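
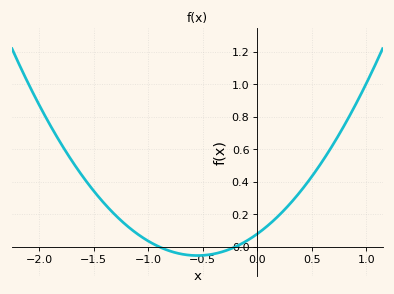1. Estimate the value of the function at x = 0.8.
0.748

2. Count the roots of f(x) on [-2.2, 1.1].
2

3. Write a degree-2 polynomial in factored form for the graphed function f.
y = 0.44(x + 0.9)(x + 0.2)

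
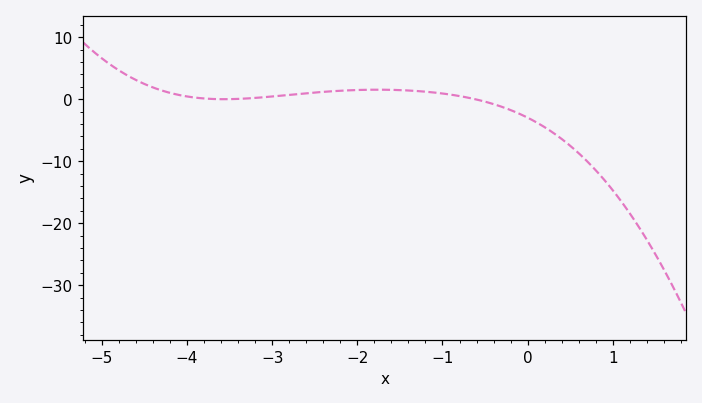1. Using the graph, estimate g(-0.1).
-2.32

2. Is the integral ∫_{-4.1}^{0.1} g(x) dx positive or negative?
positive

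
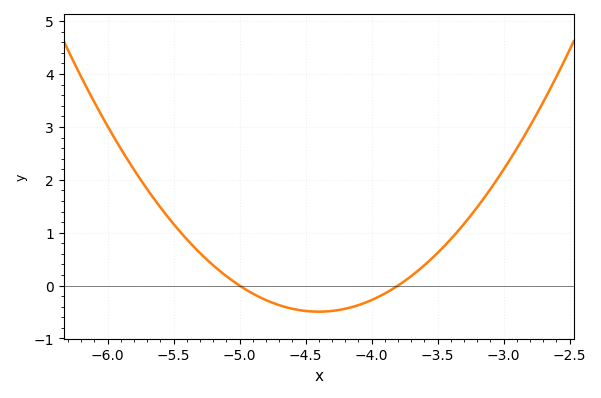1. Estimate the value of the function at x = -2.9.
2.59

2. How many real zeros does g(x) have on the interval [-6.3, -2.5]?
2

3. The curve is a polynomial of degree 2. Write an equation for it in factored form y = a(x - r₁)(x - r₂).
y = 1.37(x + 5)(x + 3.8)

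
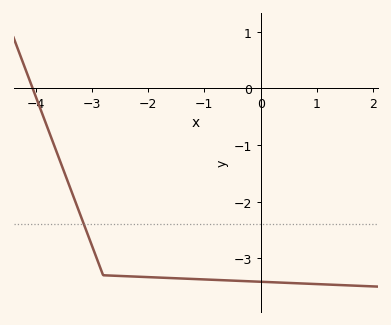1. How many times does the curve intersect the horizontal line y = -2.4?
1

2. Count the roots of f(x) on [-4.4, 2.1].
1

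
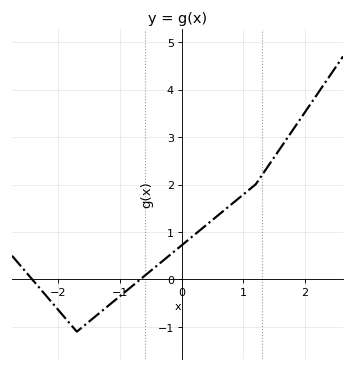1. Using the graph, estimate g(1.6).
2.8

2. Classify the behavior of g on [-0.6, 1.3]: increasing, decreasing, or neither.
increasing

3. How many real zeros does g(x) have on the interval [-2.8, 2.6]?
2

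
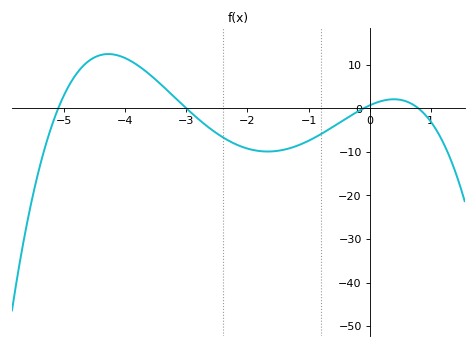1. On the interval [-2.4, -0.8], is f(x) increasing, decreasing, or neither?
neither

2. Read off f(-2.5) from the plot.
-6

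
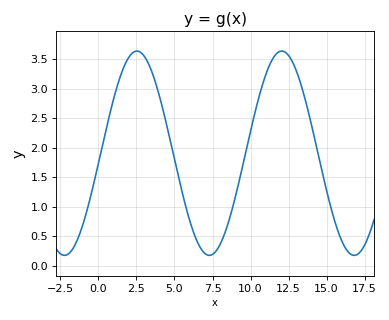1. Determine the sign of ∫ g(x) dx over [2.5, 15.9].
positive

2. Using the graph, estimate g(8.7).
0.875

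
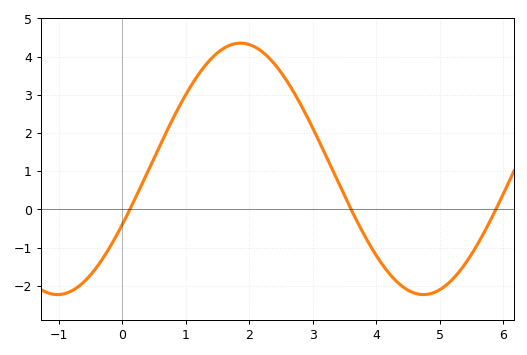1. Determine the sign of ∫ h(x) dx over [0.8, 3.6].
positive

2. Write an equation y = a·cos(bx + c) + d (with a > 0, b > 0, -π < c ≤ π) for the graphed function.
y = 3.29cos(1.1x - 2) + 1.06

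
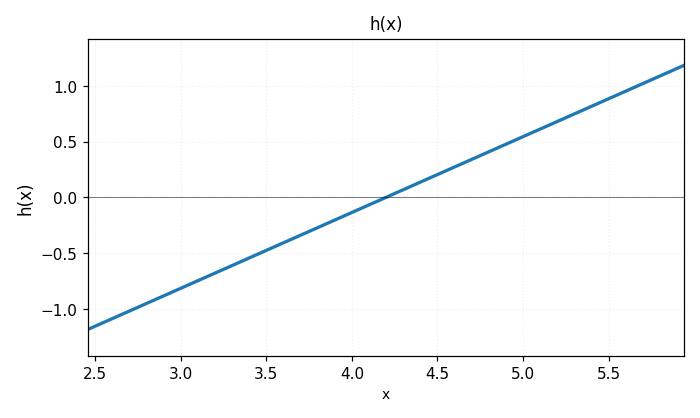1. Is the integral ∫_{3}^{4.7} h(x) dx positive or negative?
negative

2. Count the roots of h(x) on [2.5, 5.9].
1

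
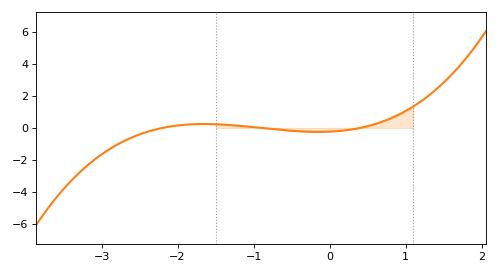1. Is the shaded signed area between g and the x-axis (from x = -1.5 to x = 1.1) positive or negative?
positive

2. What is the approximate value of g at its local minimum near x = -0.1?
-0.2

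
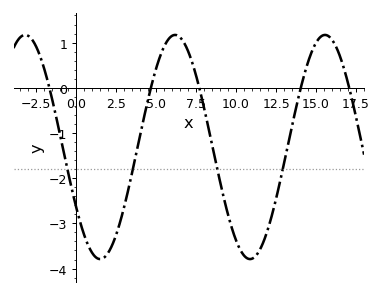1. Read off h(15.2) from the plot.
1.1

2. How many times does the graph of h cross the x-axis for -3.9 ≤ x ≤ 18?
5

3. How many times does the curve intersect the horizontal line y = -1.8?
4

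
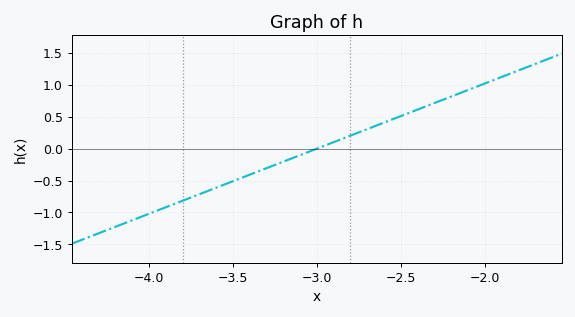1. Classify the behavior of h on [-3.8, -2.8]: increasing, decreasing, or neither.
increasing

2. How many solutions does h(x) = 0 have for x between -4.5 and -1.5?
1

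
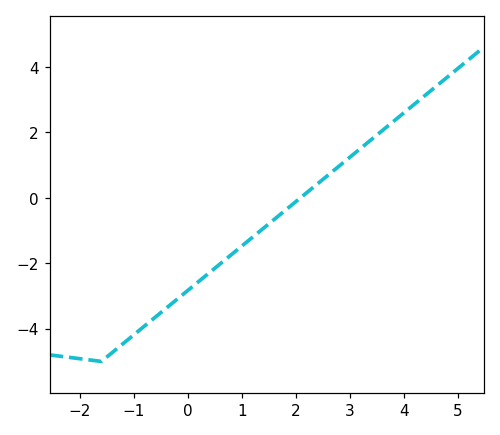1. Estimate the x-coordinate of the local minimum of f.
-1.6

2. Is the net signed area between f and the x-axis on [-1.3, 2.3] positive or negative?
negative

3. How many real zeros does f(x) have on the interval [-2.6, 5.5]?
1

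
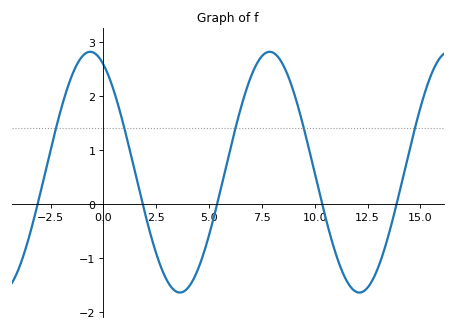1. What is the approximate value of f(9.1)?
1.95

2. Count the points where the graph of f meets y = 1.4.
5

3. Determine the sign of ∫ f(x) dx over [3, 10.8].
positive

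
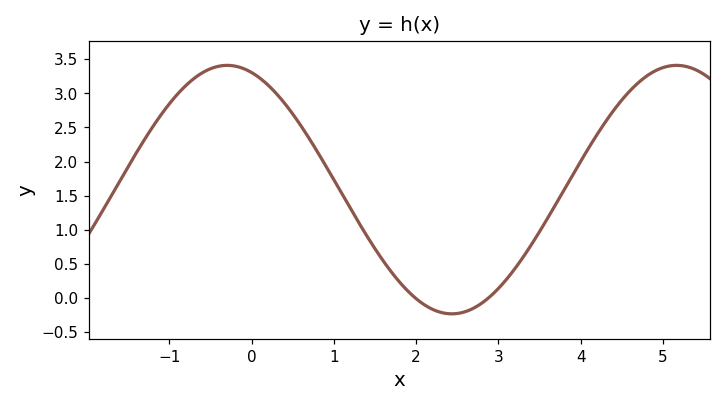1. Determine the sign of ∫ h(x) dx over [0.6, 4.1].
positive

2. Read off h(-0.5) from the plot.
3.36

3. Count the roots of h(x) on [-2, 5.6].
2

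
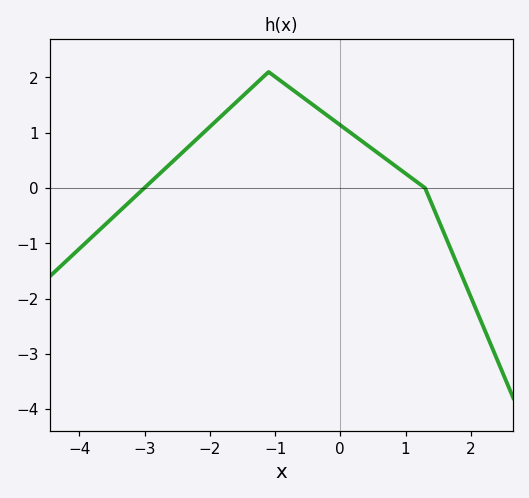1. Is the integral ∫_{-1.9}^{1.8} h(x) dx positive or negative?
positive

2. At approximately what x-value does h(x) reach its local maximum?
-1.1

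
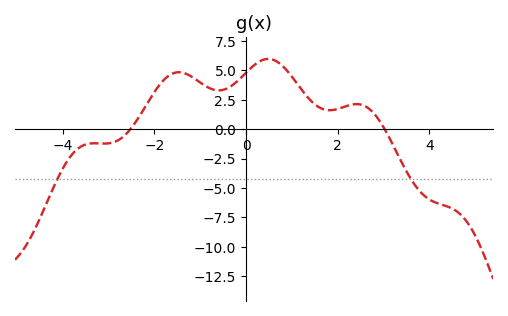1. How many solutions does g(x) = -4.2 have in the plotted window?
2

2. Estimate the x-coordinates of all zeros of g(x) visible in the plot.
-2.52, 3.03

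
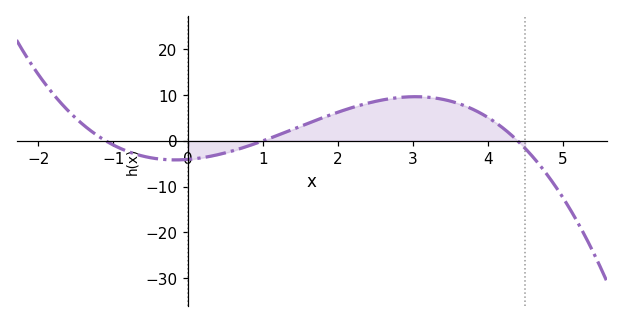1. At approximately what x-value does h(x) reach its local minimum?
-0.2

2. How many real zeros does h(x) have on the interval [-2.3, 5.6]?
3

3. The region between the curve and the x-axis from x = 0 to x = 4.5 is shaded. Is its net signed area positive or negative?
positive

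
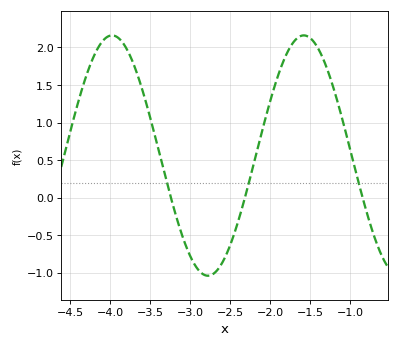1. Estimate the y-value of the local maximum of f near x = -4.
2.15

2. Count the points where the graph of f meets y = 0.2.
3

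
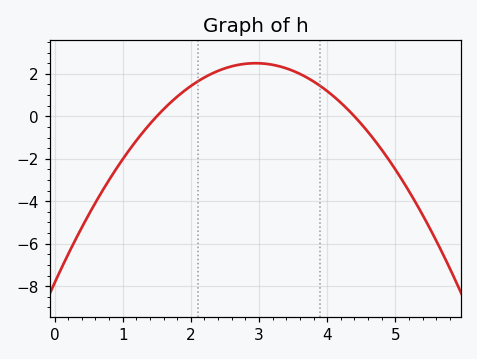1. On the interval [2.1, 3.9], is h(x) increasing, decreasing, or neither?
neither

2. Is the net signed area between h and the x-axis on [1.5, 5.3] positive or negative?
positive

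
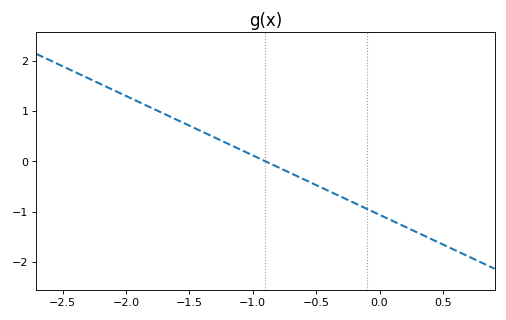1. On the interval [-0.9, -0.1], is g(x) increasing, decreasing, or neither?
decreasing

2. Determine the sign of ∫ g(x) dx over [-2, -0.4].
positive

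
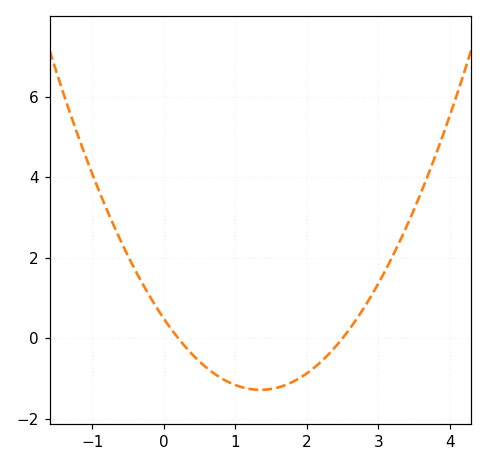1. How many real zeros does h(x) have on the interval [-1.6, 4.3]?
2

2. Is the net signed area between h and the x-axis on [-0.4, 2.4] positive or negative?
negative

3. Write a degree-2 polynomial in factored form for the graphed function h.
y = 0.97(x - 0.2)(x - 2.5)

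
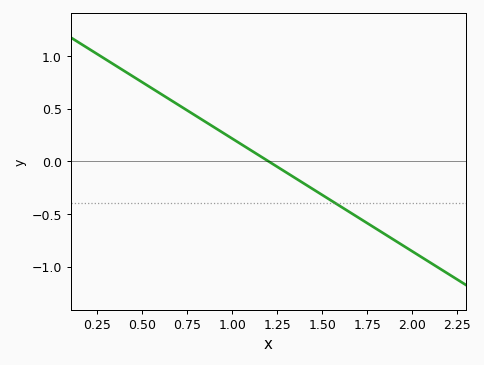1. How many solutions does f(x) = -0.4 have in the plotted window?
1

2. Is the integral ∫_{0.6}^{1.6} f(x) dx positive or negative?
positive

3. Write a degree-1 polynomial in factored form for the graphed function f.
y = -1.07(x - 1.2)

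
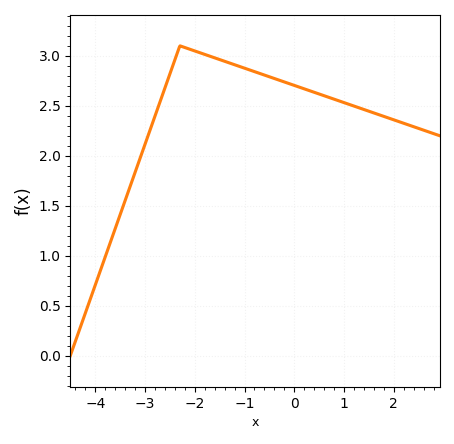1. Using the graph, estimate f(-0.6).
2.81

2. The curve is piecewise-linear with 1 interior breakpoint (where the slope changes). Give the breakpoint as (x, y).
(-2.3, 3.1)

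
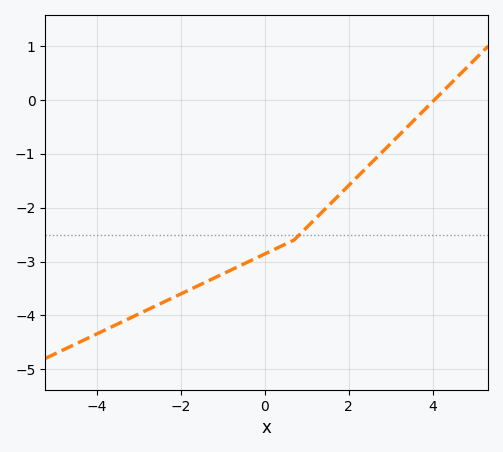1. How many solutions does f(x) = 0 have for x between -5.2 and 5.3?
1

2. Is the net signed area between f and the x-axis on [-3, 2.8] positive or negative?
negative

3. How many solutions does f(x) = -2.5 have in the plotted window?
1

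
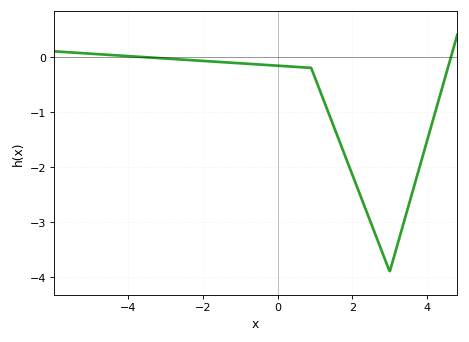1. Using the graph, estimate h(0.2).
-0.2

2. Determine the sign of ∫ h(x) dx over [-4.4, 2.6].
negative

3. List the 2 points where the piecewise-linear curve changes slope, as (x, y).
(0.9, -0.2); (3, -3.9)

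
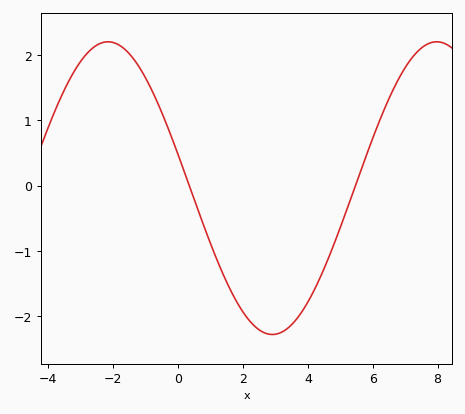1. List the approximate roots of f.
0.4, 5.4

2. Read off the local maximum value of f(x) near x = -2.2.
2.2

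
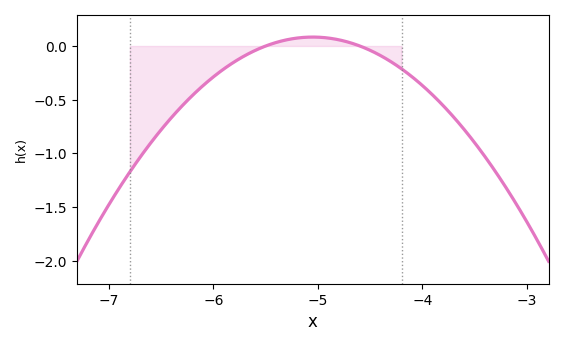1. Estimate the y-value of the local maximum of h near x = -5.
0.083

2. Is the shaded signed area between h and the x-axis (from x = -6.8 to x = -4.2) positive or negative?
negative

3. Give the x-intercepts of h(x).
-5.5, -4.6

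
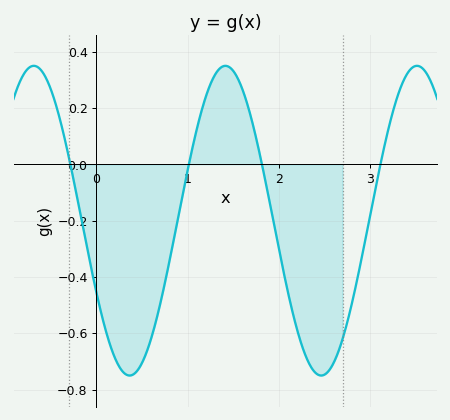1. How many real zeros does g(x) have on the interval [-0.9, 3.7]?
4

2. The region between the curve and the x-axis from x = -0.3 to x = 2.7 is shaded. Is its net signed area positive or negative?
negative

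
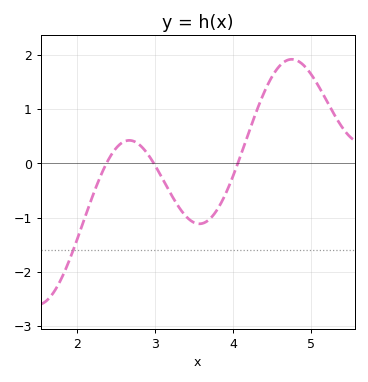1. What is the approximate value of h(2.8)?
0.347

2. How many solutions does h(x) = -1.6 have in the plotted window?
1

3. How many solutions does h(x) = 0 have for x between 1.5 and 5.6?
3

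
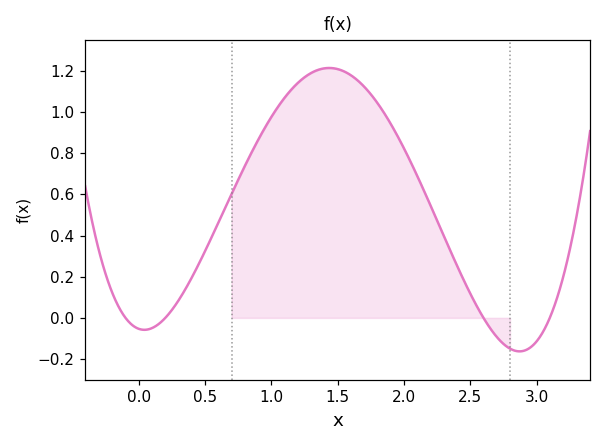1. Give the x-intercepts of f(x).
-0.1, 0.2, 2.6, 3.1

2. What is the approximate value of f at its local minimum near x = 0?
-0.06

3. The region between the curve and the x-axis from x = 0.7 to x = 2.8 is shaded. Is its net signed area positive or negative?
positive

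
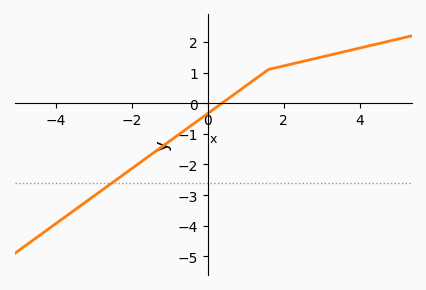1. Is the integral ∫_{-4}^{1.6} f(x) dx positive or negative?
negative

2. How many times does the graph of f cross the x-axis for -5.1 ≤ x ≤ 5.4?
1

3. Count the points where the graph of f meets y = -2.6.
1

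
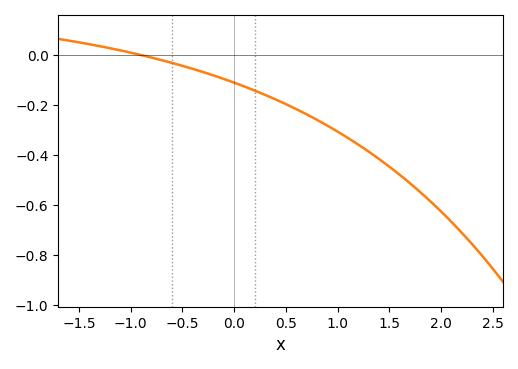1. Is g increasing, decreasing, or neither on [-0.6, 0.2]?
decreasing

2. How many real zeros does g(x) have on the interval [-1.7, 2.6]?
1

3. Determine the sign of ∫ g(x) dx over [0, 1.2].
negative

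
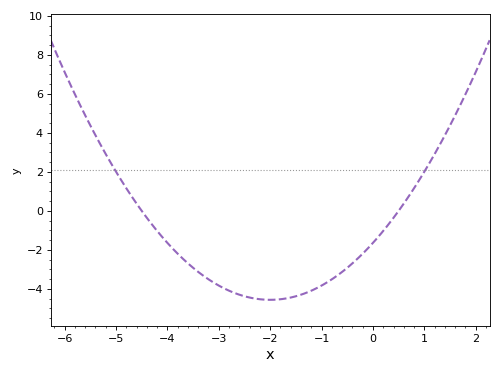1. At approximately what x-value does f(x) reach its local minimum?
-2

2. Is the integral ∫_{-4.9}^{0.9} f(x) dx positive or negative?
negative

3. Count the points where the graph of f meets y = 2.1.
2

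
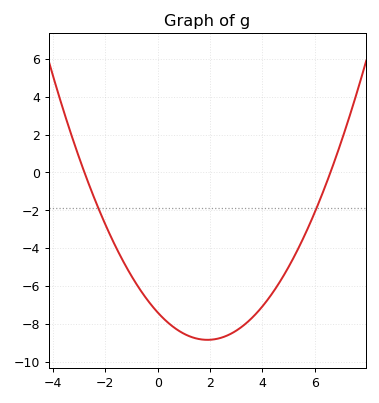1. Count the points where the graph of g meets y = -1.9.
2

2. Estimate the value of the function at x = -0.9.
-5.7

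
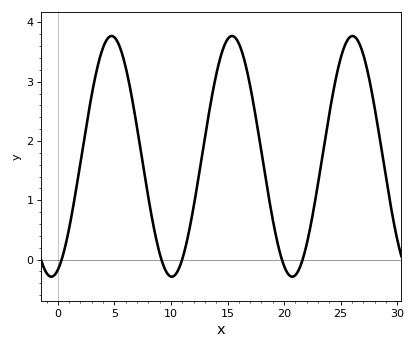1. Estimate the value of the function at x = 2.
1.6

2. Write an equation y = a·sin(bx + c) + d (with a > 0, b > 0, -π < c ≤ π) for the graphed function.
y = 2.03sin(0.59x - 1.2) + 1.74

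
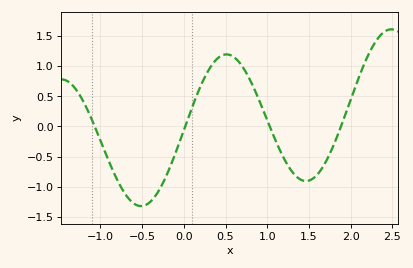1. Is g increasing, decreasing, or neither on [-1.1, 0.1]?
neither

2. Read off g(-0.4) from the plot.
-1.25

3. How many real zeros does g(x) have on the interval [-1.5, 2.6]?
4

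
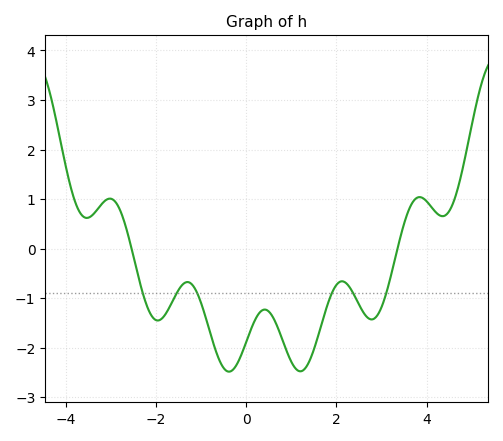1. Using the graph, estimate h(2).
-0.736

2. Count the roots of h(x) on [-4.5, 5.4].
2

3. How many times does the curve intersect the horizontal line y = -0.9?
6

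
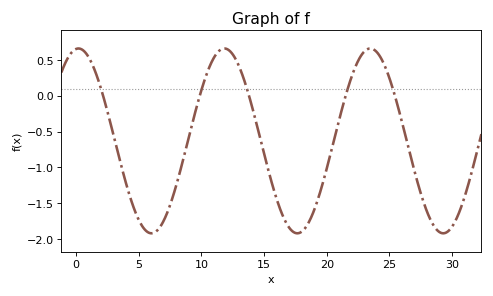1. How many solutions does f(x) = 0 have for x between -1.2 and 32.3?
5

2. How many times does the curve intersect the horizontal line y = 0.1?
5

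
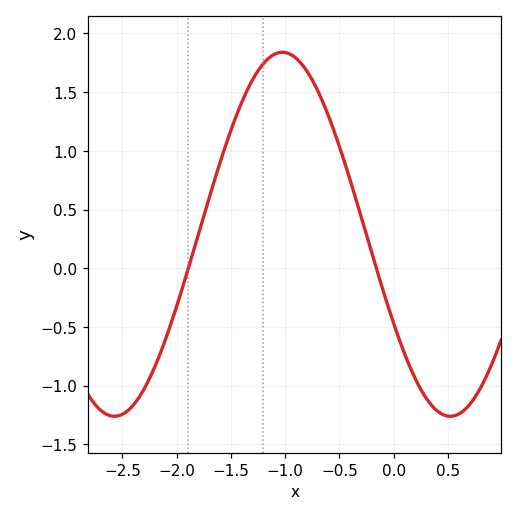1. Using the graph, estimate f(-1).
1.85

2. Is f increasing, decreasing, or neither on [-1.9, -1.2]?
increasing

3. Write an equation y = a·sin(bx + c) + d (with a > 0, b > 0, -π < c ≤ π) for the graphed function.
y = 1.55sin(2x - 2.6) + 0.29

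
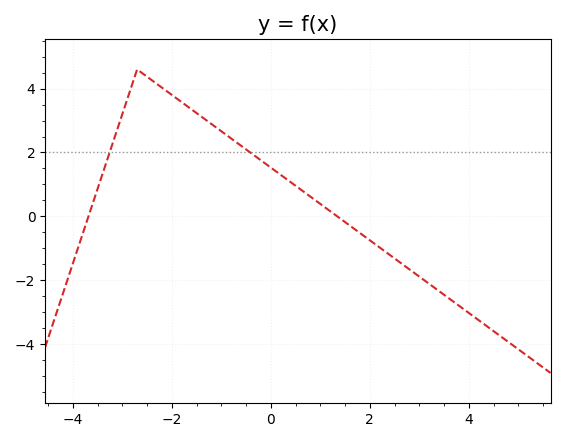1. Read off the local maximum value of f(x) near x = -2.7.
4.6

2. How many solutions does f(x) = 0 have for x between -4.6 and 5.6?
2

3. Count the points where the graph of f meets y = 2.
2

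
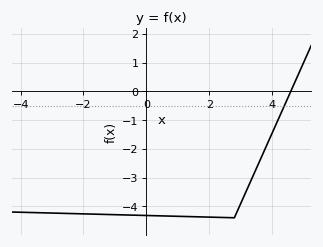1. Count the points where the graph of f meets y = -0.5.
1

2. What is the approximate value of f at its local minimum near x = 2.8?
-4.4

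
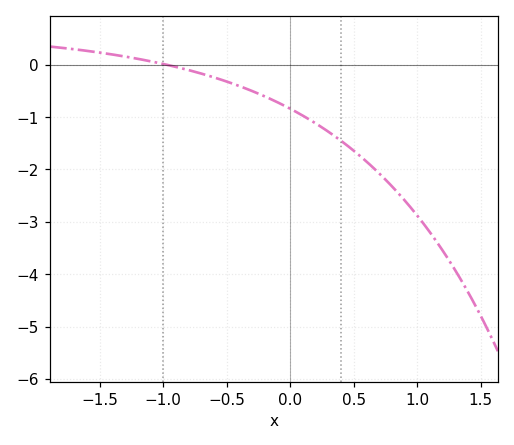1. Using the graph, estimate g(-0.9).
0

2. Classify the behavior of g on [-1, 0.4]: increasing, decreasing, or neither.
decreasing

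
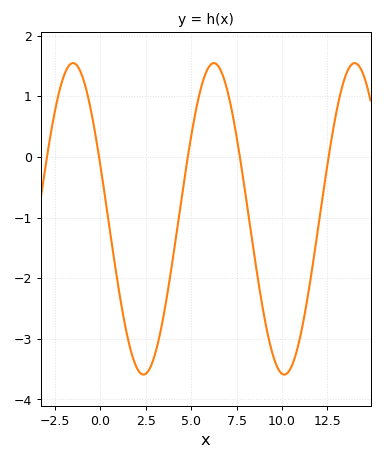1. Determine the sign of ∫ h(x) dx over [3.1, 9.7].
negative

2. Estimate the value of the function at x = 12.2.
-0.7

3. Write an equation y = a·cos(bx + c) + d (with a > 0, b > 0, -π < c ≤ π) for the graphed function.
y = 2.57cos(0.81x + 1.2) - 1.02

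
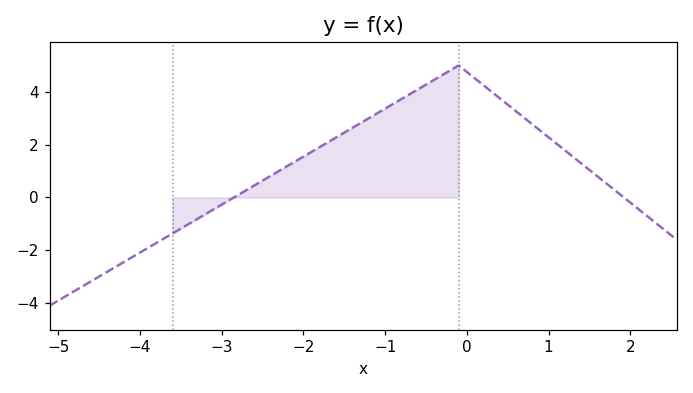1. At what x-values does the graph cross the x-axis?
-2.8, 2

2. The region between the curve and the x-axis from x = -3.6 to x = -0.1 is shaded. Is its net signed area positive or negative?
positive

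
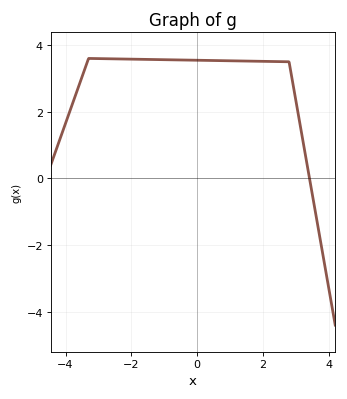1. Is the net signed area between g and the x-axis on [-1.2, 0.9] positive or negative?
positive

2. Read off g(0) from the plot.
3.6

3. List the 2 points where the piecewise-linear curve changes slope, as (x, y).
(-3.3, 3.6); (2.8, 3.5)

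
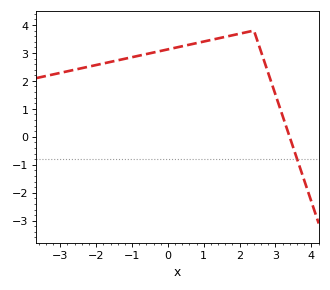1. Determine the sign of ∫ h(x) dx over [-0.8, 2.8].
positive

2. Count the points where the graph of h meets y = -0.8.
1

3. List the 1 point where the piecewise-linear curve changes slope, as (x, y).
(2.4, 3.8)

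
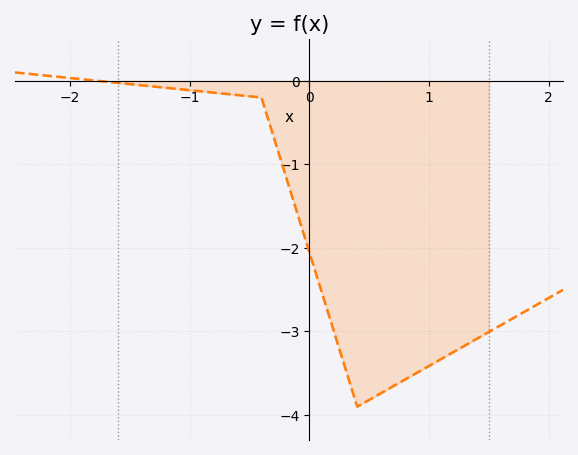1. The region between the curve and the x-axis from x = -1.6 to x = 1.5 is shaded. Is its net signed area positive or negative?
negative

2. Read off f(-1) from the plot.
-0.1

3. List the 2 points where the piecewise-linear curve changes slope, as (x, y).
(-0.4, -0.2); (0.4, -3.9)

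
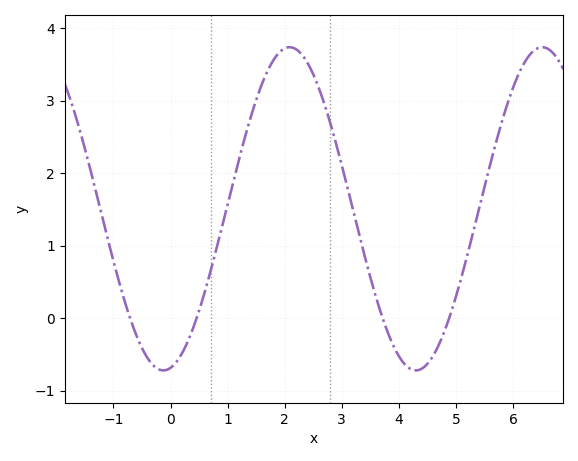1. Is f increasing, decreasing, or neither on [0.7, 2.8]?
neither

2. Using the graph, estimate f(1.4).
2.76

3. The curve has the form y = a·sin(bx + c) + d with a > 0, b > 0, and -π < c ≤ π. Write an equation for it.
y = 2.23sin(1.42x - 1.39) + 1.51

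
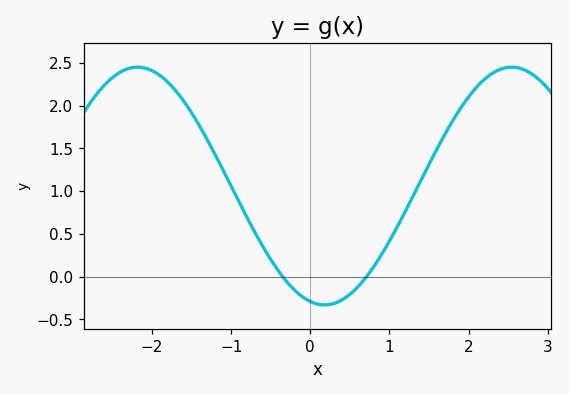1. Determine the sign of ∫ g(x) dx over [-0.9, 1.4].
positive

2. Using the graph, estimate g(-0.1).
-0.234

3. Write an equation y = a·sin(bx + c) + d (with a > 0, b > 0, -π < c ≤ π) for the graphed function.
y = 1.39sin(1.33x - 1.81) + 1.06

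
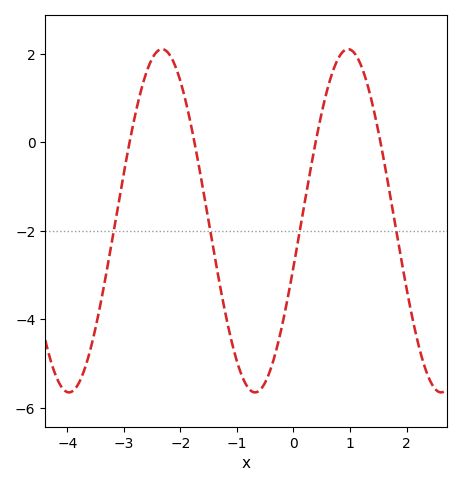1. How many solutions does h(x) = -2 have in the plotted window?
4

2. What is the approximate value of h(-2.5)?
1.8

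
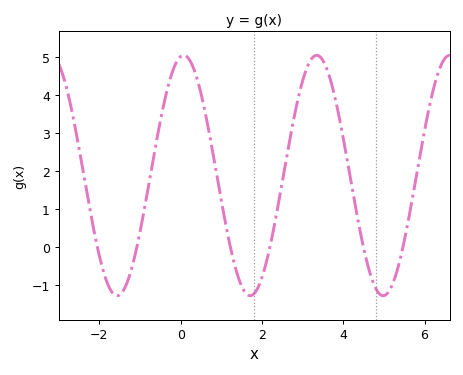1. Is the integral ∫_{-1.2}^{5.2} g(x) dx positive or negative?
positive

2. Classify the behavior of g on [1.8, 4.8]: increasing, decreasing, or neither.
neither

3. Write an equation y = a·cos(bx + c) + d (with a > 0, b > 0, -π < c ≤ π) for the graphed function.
y = 3.16cos(1.9x - 0.14) + 1.89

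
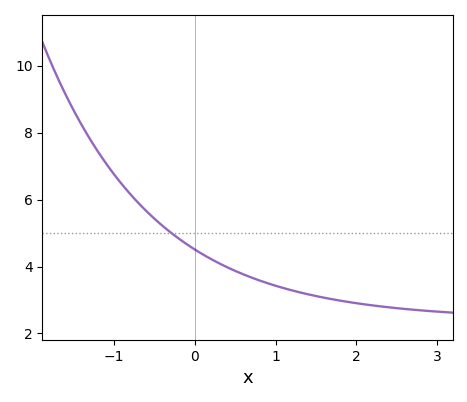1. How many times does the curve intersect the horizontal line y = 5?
1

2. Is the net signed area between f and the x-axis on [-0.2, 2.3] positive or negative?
positive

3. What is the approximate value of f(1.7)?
3.02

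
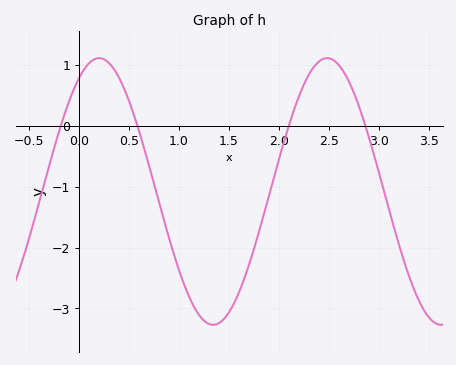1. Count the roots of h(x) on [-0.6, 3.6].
4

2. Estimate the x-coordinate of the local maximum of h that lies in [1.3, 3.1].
2.48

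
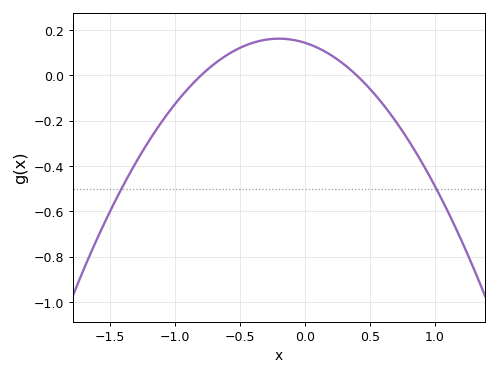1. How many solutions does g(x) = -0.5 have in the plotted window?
2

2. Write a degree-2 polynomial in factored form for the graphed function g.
y = -0.45(x + 0.8)(x - 0.4)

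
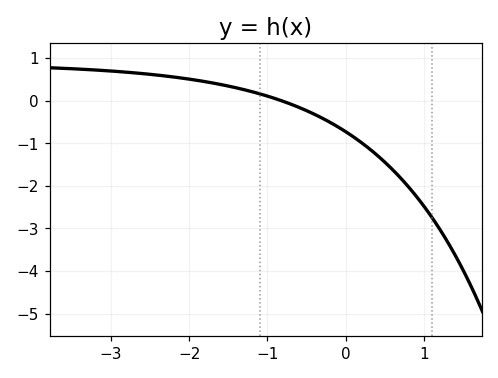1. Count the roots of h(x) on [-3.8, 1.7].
1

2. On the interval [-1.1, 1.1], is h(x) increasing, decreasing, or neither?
decreasing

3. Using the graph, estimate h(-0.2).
-0.5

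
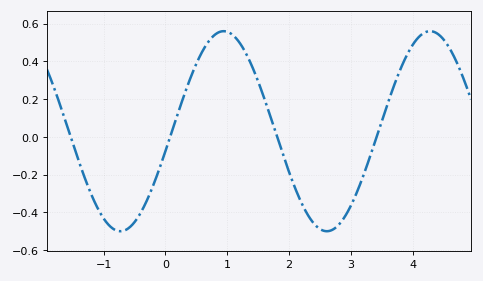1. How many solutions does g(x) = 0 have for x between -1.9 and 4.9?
4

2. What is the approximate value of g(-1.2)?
-0.306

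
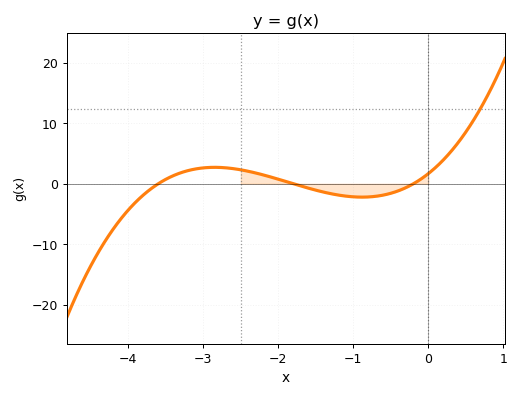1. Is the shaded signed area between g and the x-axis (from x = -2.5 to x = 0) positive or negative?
negative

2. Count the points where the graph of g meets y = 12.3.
1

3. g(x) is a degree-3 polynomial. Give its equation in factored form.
y = 1.3(x + 3.6)(x + 1.8)(x + 0.2)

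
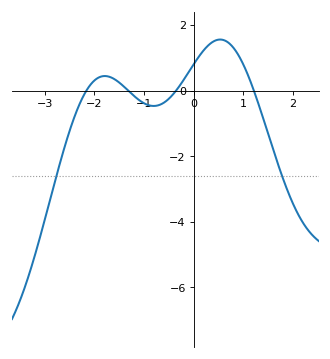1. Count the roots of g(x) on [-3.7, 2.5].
4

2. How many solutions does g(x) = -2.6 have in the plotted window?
2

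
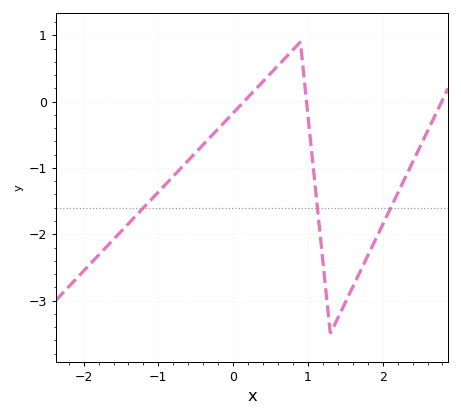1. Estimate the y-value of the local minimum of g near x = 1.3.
-3.5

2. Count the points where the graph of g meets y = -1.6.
3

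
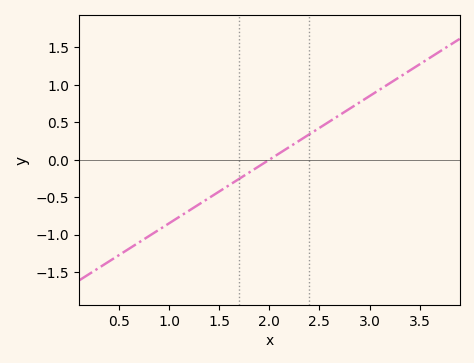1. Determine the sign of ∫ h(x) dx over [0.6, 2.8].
negative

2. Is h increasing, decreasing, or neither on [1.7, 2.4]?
increasing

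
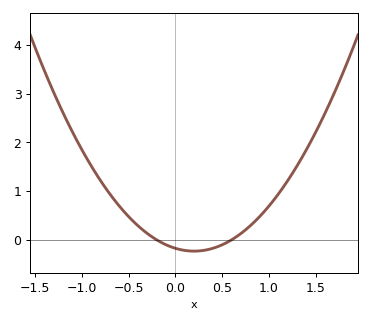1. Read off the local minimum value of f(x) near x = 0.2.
-0.2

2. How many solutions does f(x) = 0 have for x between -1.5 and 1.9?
2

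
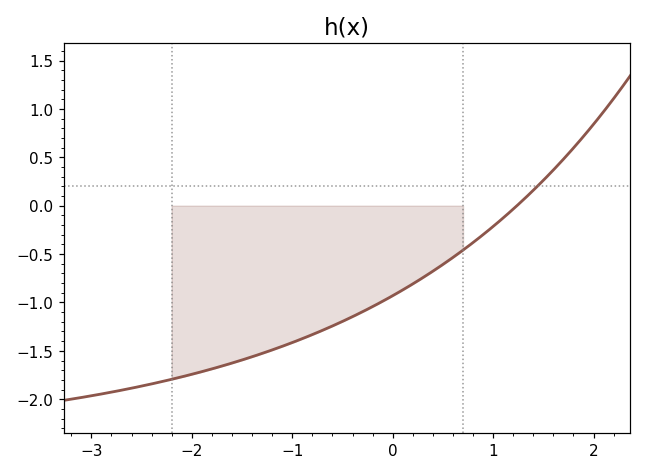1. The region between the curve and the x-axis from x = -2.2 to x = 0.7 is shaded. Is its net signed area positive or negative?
negative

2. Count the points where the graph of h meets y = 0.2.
1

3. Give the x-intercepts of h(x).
1.24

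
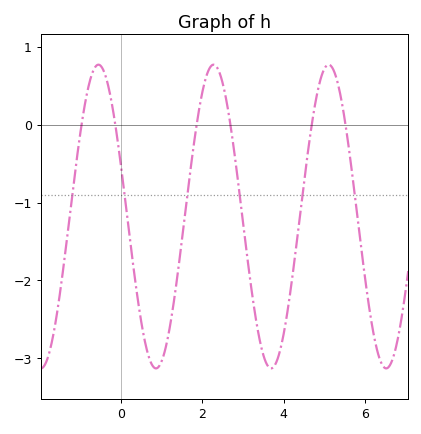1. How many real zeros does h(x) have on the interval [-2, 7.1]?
6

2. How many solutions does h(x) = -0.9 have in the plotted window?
6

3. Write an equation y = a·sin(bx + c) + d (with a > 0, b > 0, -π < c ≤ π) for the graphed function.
y = 1.95sin(2.2x + 2.8) - 1.18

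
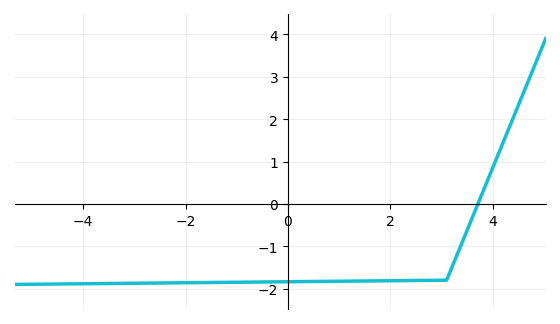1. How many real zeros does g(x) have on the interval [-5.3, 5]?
1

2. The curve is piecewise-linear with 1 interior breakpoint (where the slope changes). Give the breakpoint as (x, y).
(3.1, -1.8)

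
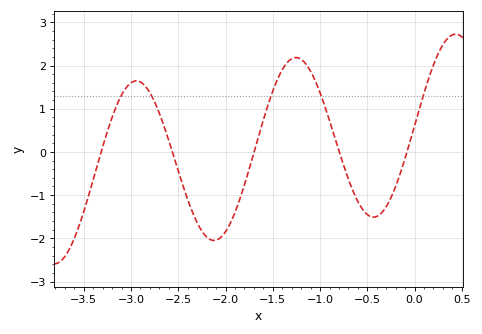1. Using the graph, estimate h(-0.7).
-0.6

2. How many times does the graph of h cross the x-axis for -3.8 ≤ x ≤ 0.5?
5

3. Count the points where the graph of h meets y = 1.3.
5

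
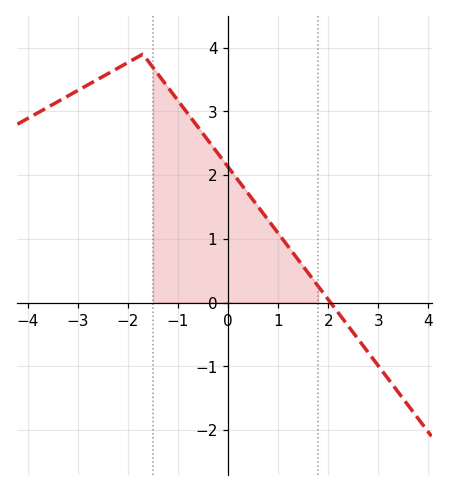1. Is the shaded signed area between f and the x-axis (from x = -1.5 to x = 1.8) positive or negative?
positive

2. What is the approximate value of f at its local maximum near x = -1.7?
3.9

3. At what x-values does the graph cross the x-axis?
2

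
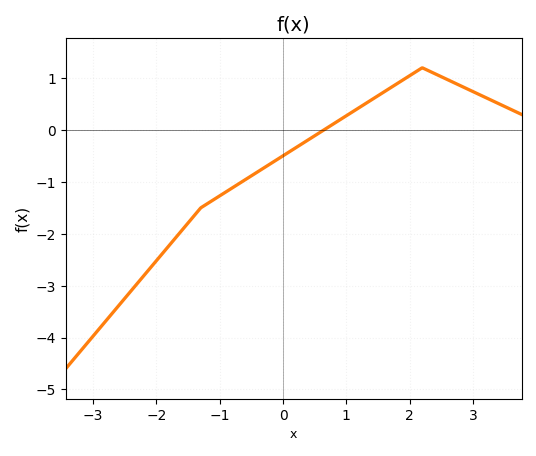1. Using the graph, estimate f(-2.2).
-2.8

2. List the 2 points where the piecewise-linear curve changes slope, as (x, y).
(-1.3, -1.5); (2.2, 1.2)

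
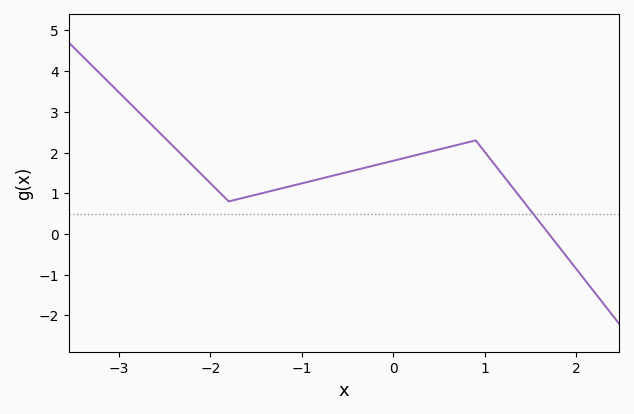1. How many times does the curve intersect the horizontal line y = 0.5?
1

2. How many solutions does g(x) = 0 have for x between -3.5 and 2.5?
1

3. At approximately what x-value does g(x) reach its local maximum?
0.9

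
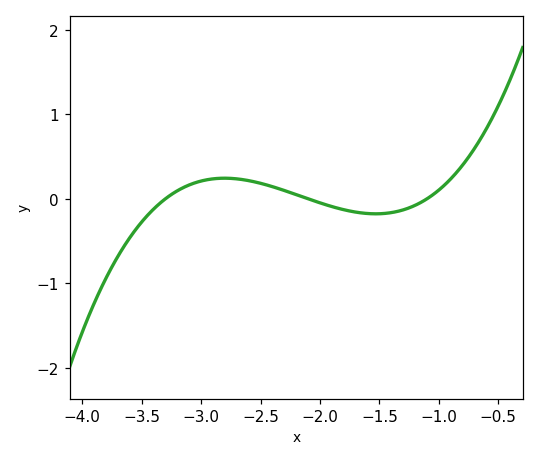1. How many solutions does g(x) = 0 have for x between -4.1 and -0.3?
3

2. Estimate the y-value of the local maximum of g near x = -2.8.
0.2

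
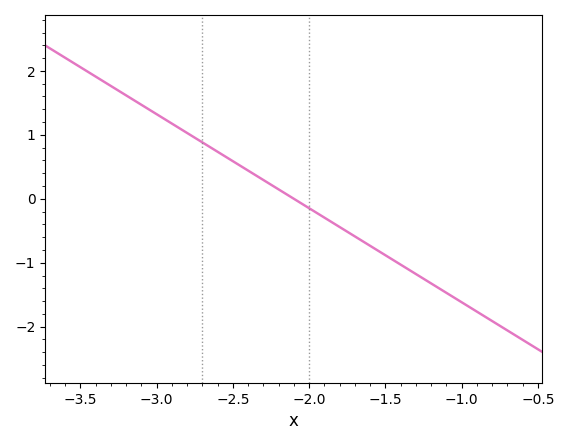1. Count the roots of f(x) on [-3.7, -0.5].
1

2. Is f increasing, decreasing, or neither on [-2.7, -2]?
decreasing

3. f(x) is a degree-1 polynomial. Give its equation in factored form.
y = -1.47(x + 2.1)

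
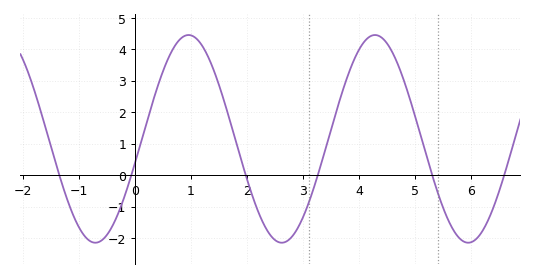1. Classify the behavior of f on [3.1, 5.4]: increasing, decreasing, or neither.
neither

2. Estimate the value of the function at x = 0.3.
2.2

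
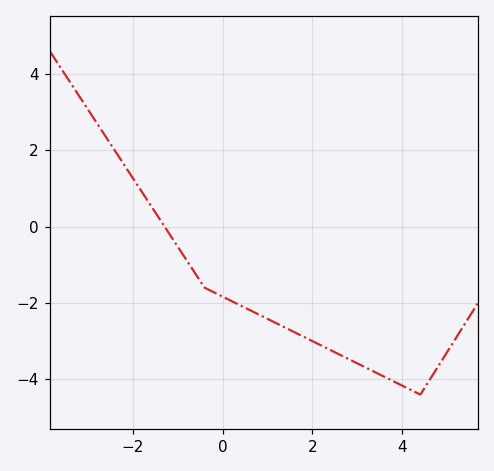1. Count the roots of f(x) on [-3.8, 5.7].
1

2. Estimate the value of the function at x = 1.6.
-2.77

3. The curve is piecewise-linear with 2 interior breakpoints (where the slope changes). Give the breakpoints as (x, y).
(-0.4, -1.6); (4.4, -4.4)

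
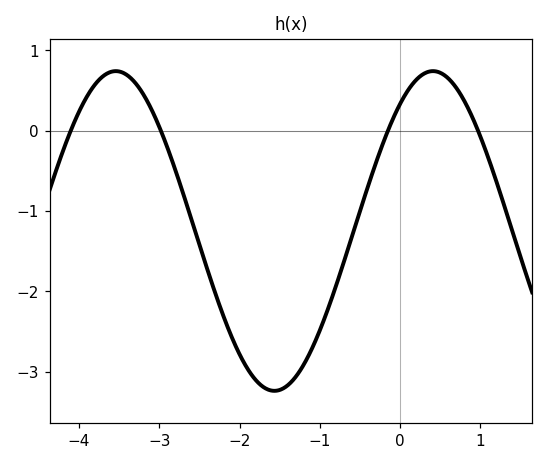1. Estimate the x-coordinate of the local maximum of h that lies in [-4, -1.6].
-3.54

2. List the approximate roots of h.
-4.1, -2.98, -0.151, 0.971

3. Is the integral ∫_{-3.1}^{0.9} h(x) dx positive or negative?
negative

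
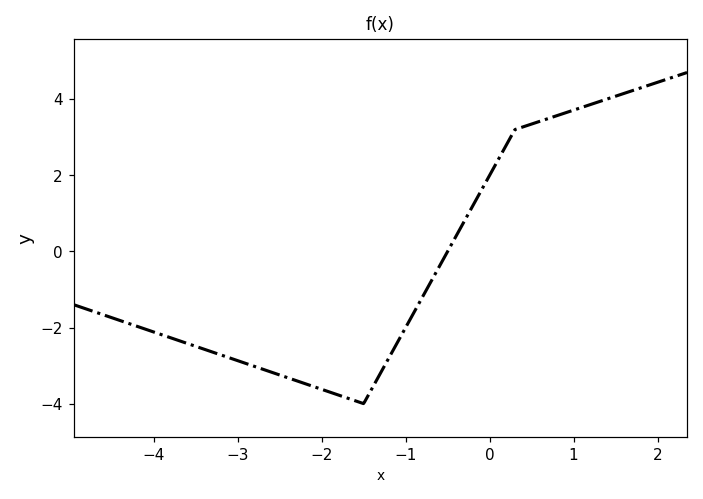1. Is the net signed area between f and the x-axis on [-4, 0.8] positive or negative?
negative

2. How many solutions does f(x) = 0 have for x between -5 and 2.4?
1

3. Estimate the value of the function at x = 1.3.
3.93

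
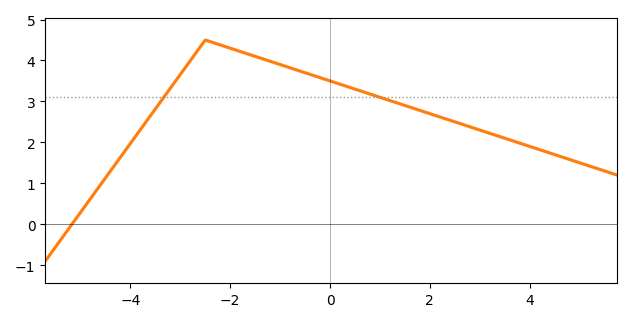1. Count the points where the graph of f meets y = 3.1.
2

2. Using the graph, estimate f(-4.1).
1.8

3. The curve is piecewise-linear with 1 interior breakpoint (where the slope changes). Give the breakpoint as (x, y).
(-2.5, 4.5)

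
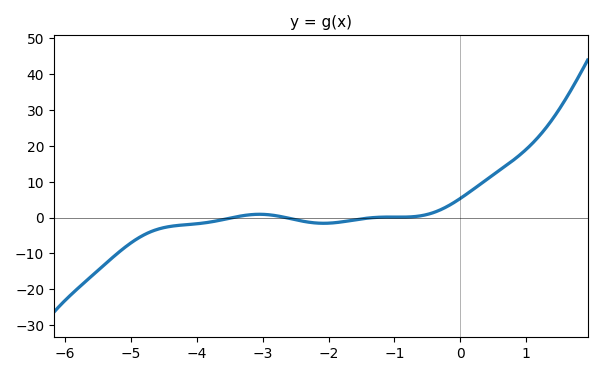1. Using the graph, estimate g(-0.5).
1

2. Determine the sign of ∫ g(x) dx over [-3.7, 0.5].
positive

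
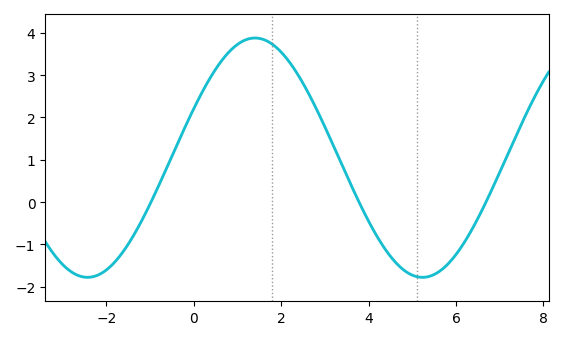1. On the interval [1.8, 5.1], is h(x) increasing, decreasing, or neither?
decreasing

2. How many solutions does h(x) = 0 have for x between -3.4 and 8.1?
3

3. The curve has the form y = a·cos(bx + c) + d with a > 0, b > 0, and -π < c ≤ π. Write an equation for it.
y = 2.83cos(0.82x - 1.15) + 1.05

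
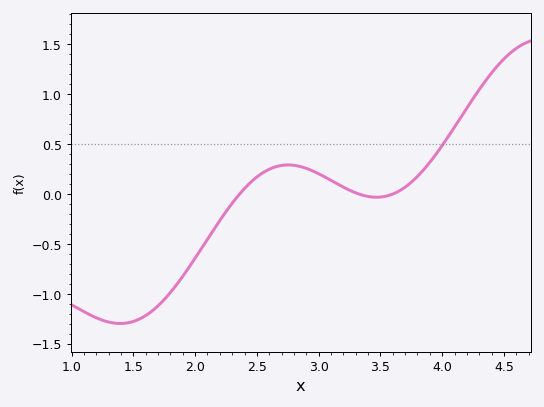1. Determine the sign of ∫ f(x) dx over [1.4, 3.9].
negative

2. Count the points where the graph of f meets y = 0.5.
1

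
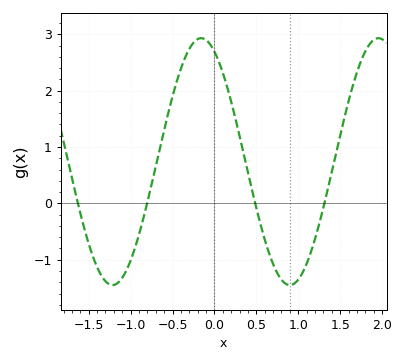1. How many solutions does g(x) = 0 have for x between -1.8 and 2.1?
4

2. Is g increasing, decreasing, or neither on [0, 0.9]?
decreasing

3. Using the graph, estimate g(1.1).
-1.1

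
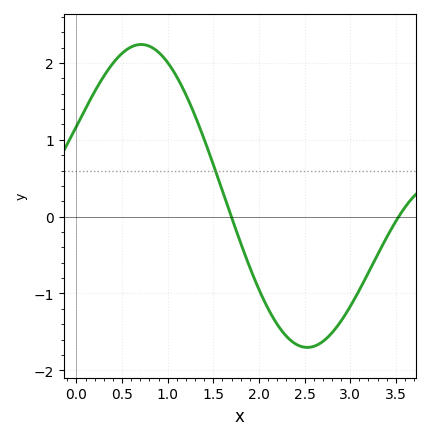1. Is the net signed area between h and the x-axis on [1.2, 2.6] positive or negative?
negative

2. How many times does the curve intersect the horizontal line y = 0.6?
1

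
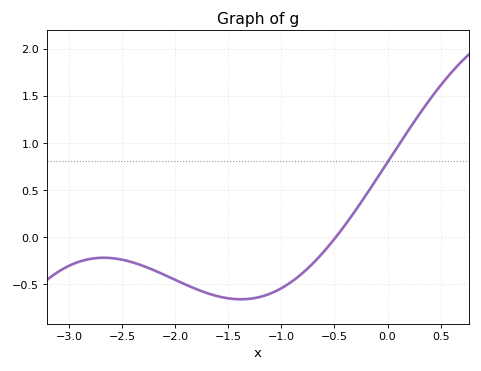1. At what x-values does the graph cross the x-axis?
-0.484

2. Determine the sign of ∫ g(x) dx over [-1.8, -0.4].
negative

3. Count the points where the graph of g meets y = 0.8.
1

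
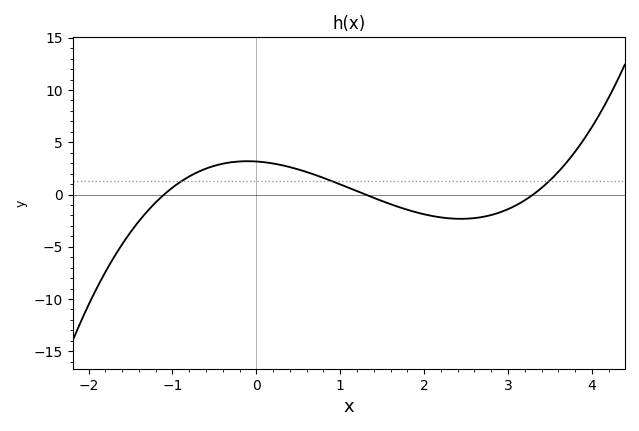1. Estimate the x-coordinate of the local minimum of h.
2.4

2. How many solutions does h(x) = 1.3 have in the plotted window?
3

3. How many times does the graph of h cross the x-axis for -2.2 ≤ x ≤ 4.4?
3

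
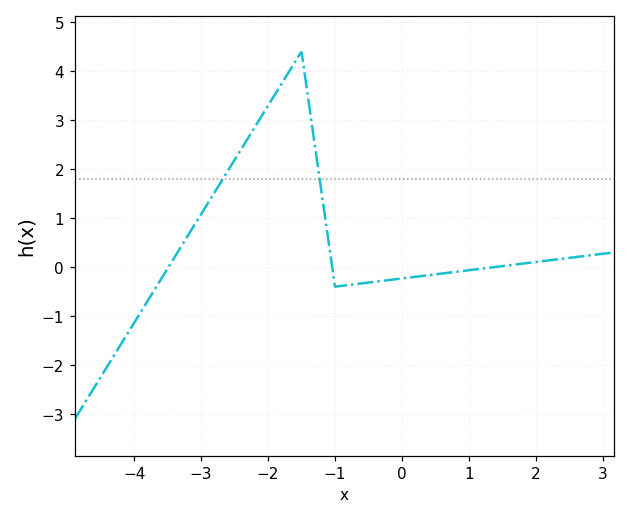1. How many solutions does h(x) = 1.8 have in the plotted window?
2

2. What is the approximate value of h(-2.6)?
1.96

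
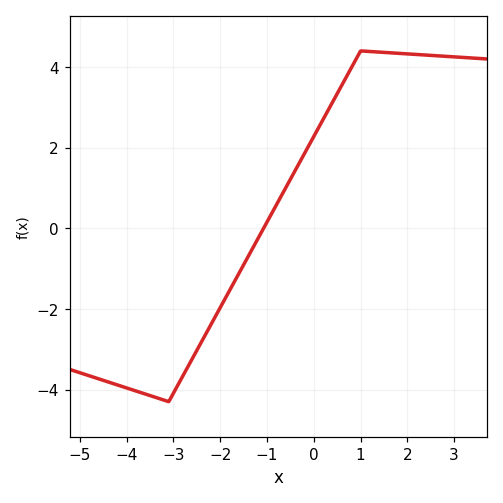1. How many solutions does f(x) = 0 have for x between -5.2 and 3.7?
1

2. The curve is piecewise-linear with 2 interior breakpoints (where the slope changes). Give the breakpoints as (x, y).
(-3.1, -4.3); (1, 4.4)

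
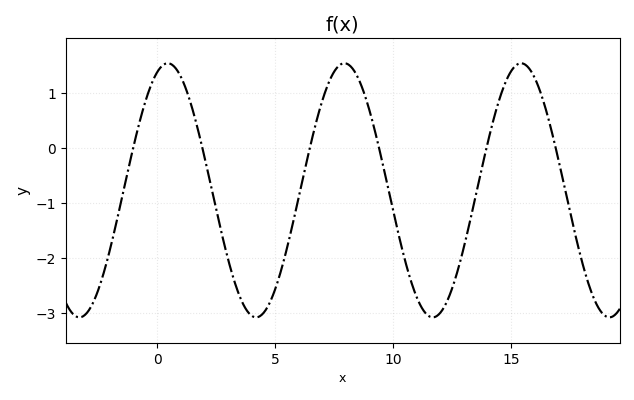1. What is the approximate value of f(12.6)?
-2.41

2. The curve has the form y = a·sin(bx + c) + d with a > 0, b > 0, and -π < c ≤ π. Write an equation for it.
y = 2.3sin(0.84x + 1.19) - 0.77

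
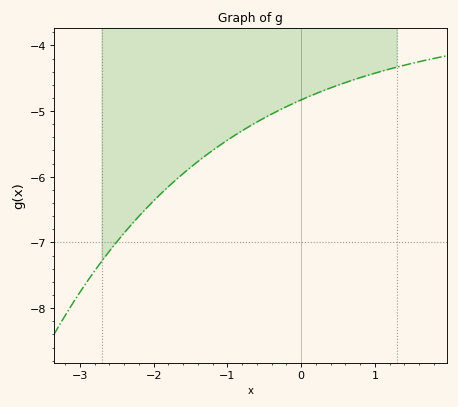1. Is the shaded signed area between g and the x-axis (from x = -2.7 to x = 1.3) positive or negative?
negative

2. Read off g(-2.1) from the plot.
-6.48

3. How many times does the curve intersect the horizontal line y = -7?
1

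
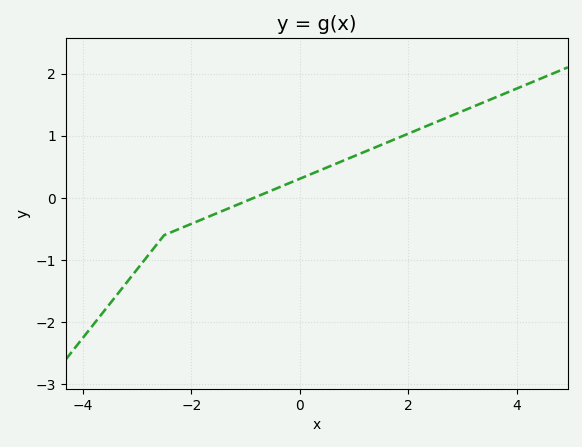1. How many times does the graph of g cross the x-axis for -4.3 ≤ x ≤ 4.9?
1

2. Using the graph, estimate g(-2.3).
-0.5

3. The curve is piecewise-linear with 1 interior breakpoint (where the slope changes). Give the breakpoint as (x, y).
(-2.5, -0.6)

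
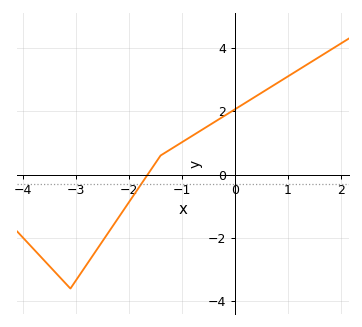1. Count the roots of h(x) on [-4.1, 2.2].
1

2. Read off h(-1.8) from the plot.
-0.388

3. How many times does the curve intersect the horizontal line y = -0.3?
1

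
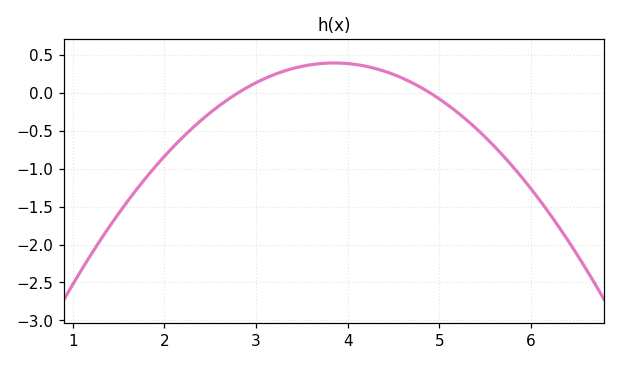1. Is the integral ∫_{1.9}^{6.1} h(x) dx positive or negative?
negative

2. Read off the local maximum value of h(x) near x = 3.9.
0.4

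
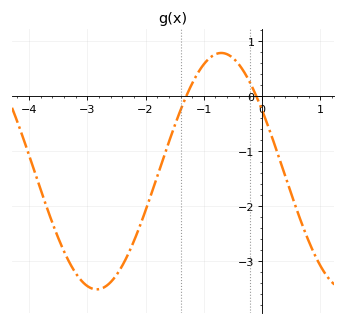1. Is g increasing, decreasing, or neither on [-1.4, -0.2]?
neither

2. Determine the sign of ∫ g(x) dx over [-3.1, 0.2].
negative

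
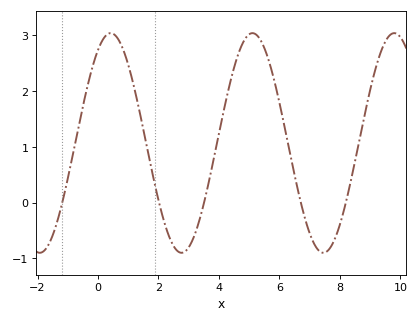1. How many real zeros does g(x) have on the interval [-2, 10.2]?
5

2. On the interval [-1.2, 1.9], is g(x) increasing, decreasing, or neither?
neither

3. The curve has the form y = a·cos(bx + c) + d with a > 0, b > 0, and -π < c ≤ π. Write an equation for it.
y = 1.97cos(1.34x - 0.562) + 1.07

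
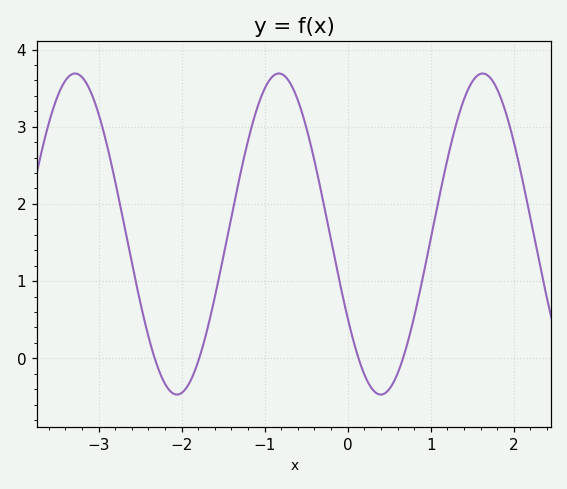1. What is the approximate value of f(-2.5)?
0.7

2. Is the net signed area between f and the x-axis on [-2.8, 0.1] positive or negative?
positive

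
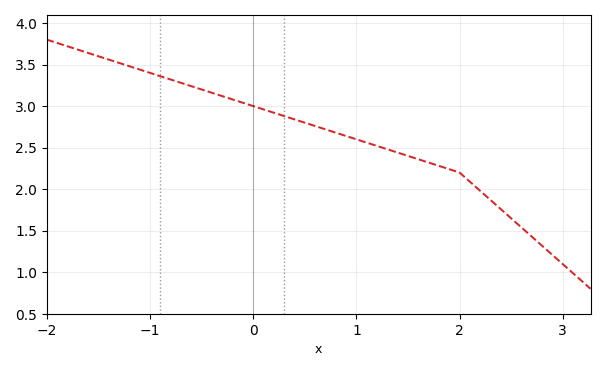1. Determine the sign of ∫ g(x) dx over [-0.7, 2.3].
positive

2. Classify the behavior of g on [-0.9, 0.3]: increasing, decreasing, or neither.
decreasing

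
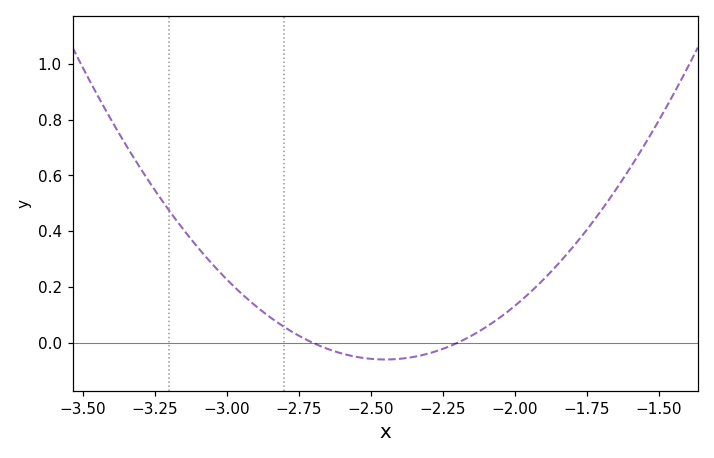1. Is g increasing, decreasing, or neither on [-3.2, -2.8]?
decreasing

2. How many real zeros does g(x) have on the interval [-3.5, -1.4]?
2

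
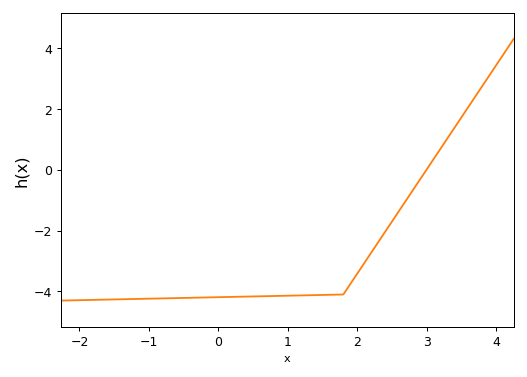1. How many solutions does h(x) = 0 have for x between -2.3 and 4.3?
1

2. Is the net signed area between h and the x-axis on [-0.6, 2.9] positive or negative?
negative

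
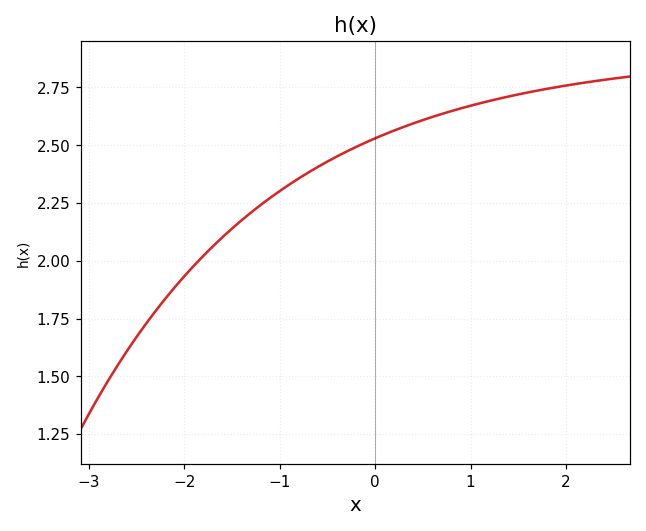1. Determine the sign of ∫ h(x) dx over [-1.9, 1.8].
positive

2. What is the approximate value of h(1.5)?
2.72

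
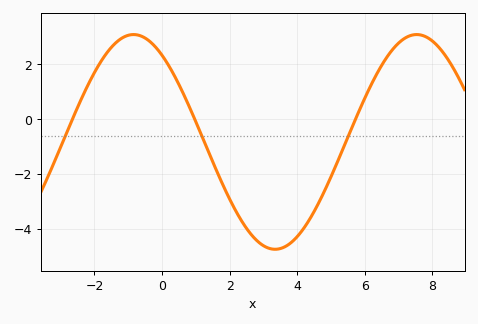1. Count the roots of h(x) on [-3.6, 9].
3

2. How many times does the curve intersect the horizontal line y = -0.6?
3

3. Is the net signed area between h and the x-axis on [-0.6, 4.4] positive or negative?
negative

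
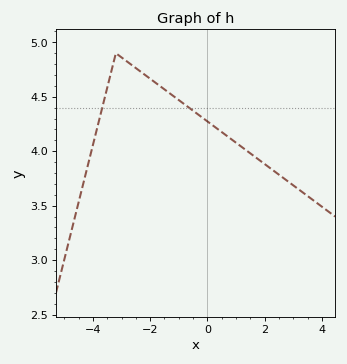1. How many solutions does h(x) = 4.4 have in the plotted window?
2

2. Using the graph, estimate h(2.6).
3.77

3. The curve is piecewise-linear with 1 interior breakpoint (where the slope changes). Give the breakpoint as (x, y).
(-3.2, 4.9)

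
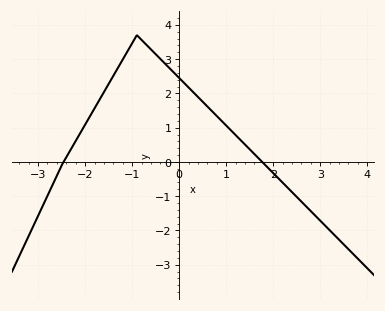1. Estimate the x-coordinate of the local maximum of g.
-0.899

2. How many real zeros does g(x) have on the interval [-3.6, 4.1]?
2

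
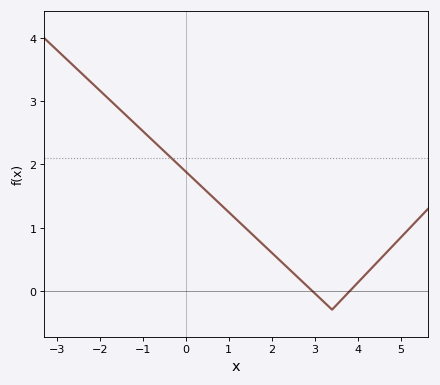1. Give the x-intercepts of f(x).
2.93, 3.82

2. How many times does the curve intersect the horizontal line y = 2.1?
1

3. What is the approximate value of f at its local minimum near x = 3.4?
-0.3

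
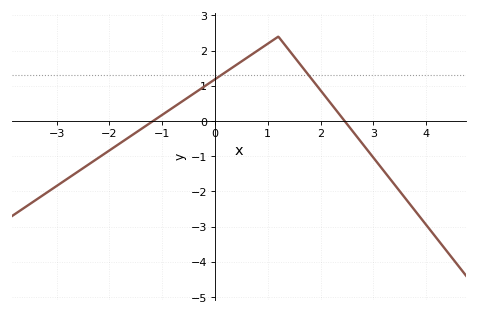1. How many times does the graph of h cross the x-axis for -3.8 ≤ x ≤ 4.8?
2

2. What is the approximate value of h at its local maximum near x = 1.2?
2.4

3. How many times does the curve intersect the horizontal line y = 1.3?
2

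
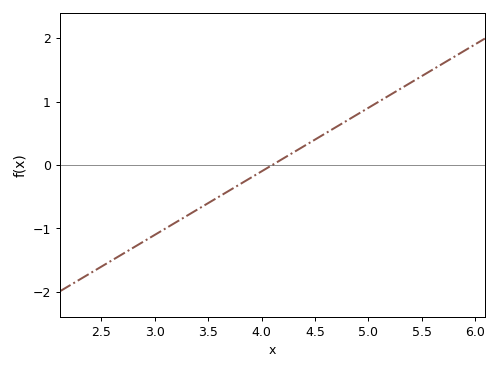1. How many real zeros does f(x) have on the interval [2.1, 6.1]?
1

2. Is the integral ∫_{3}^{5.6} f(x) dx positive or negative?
positive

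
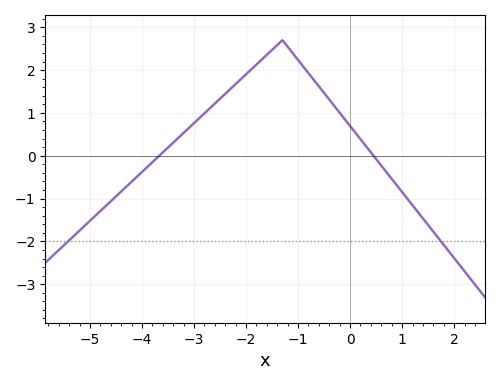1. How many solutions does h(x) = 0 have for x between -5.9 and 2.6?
2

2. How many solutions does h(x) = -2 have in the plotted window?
2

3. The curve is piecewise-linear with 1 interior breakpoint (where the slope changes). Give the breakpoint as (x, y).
(-1.3, 2.7)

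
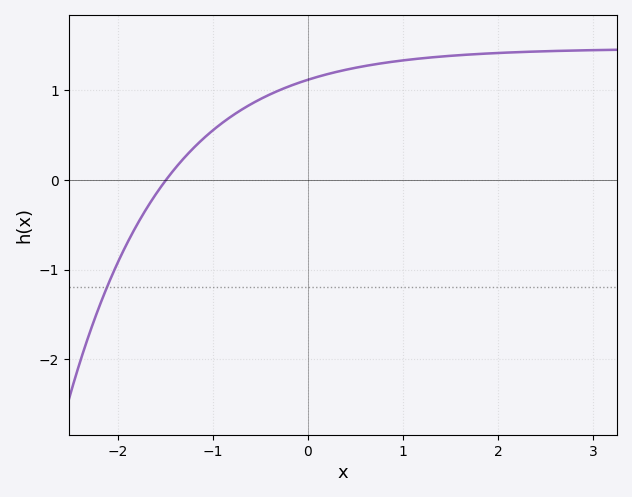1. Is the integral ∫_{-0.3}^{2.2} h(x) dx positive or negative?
positive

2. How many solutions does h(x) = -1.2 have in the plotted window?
1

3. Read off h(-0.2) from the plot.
1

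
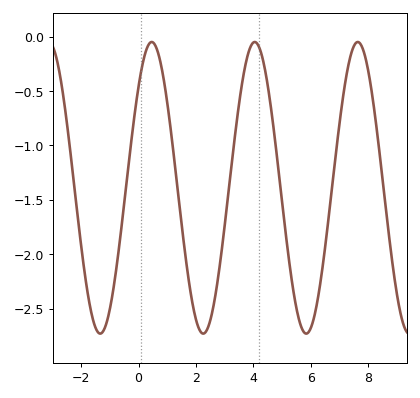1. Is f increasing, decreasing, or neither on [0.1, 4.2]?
neither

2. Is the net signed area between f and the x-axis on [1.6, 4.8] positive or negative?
negative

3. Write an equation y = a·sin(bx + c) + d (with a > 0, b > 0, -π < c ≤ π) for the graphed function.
y = 1.34sin(1.8x + 0.77) - 1.39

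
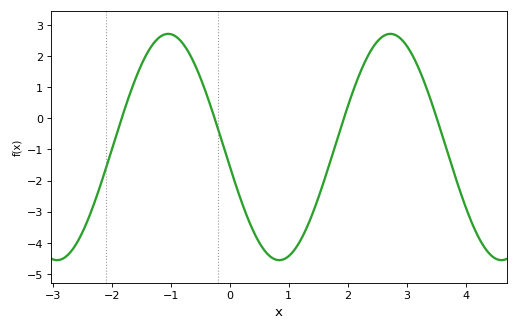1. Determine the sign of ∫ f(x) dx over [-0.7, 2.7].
negative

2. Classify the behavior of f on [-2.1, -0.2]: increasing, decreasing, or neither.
neither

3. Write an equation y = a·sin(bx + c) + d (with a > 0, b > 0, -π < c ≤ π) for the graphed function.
y = 3.64sin(1.7x - 3) - 0.92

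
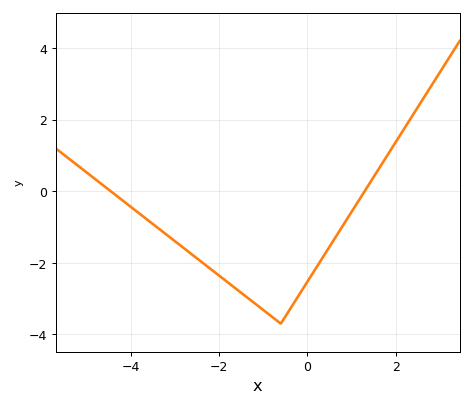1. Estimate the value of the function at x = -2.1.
-2.26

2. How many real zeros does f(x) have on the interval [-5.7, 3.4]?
2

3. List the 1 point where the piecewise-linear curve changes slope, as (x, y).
(-0.6, -3.7)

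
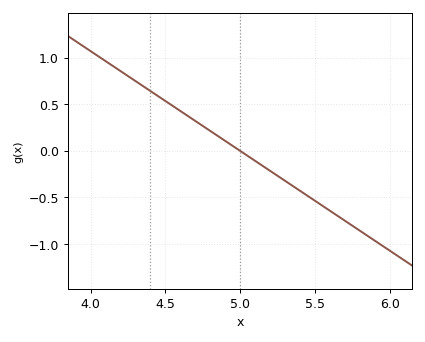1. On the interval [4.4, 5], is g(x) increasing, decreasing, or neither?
decreasing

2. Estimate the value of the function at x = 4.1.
0.963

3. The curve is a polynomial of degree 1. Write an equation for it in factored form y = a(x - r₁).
y = -1.07(x - 5)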